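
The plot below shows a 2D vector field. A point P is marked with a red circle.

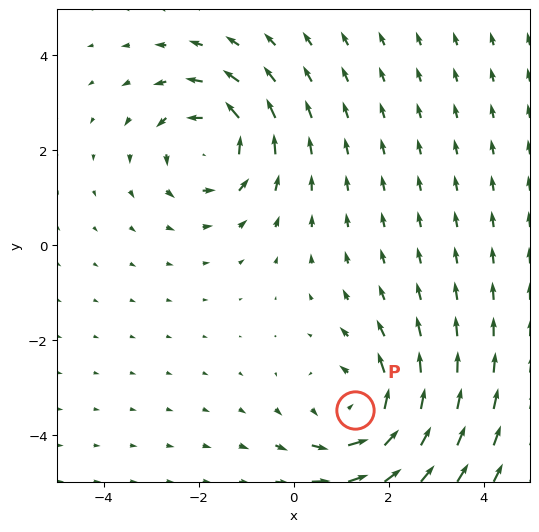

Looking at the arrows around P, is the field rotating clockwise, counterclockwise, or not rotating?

counterclockwise

Near P at (1.3, -3.5) the arrows circulate counterclockwise. The curl (z-component) there is about +3; positive curl means counterclockwise rotation.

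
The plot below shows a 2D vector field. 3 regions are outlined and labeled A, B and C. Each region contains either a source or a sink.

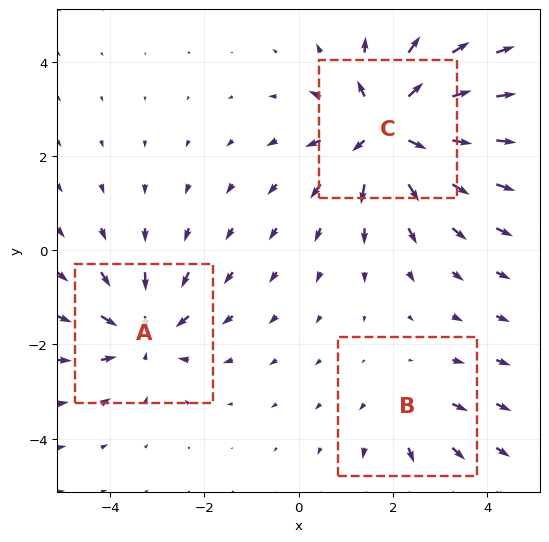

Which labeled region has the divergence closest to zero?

B

Divergence at each region's feature centre — A: about -4, B: about +2, C: about +5. Region B is closest to zero.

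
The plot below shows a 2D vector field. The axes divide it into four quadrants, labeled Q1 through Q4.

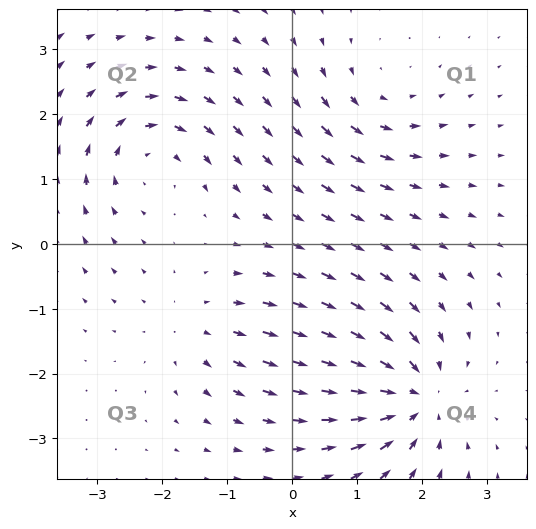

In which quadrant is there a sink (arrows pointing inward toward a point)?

The sink sits at approximately (1.9, -2.4), which lies in quadrant Q4. The divergence there is about -6, negative as expected for a sink.

Q4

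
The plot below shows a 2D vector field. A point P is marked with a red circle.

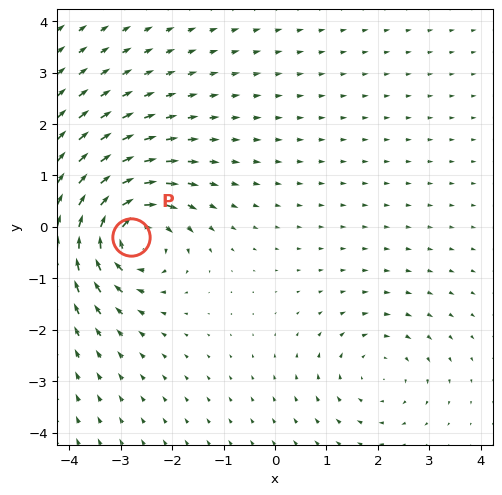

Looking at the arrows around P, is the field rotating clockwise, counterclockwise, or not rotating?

Near P at (-2.8, -0.2) the arrows circulate clockwise. The curl (z-component) there is about -7; negative curl means clockwise rotation.

clockwise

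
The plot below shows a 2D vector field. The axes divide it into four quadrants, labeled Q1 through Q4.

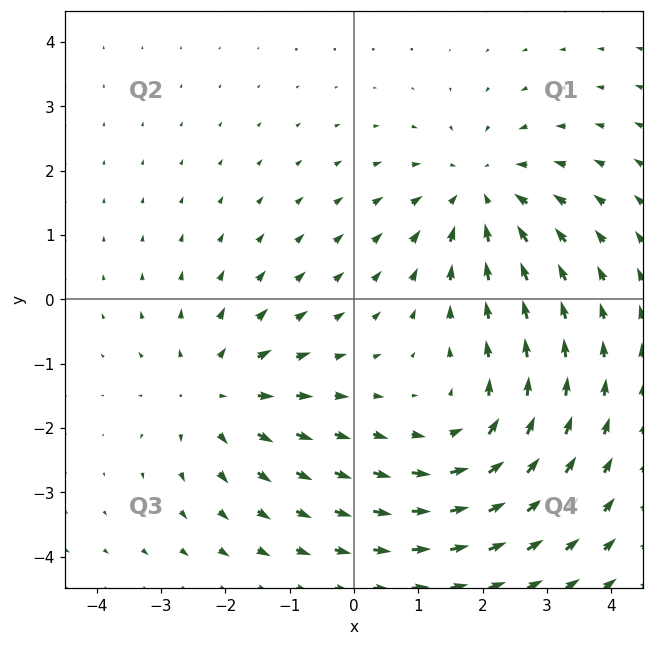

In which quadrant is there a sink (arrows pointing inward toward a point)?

The sink sits at approximately (2.0, 1.6), which lies in quadrant Q1. The divergence there is about -3, negative as expected for a sink.

Q1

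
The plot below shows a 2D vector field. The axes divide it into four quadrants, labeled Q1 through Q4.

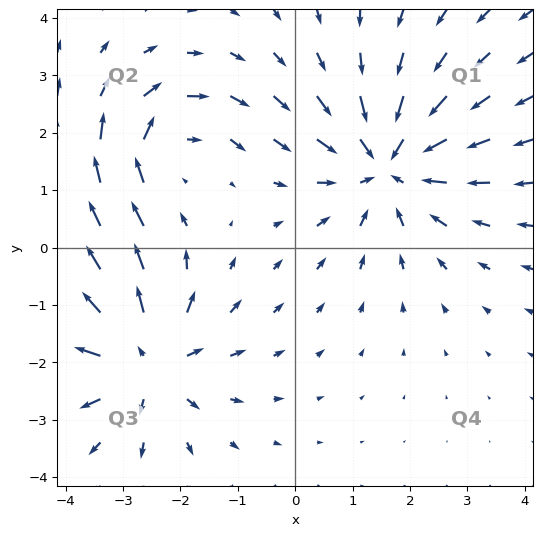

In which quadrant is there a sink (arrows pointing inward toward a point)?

Q1

The sink sits at approximately (1.6, 1.4), which lies in quadrant Q1. The divergence there is about -4, negative as expected for a sink.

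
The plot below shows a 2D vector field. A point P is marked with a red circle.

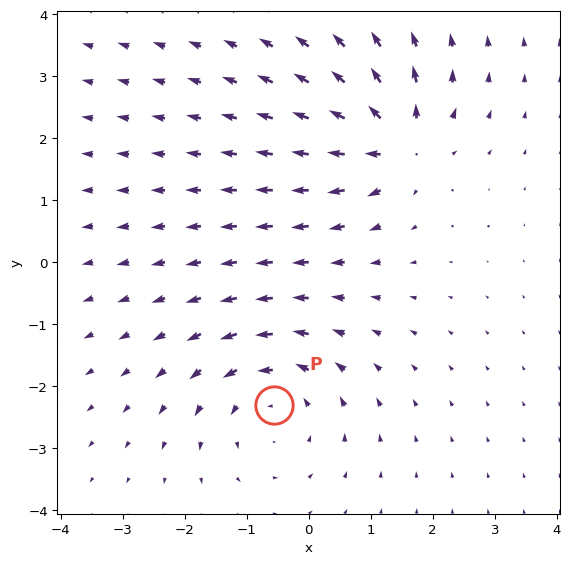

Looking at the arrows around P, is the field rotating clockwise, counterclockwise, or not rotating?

counterclockwise

Near P at (-0.6, -2.3) the arrows circulate counterclockwise. The curl (z-component) there is about +3; positive curl means counterclockwise rotation.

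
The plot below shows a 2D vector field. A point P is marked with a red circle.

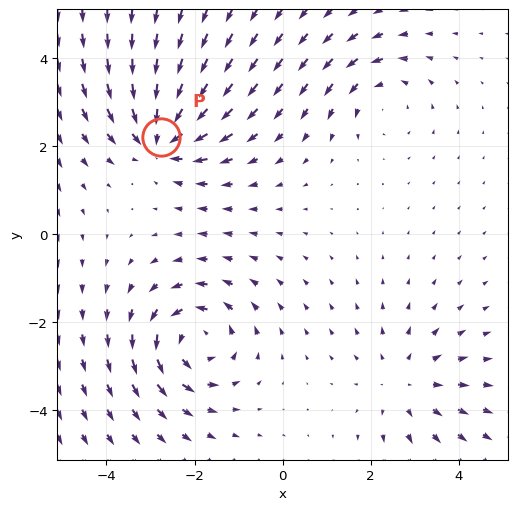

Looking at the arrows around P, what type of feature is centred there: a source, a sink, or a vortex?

At P (-2.8, 2.2) the arrows converge inward. Divergence about -5, curl ≈0 — negative divergence with near-zero curl is a sink.

sink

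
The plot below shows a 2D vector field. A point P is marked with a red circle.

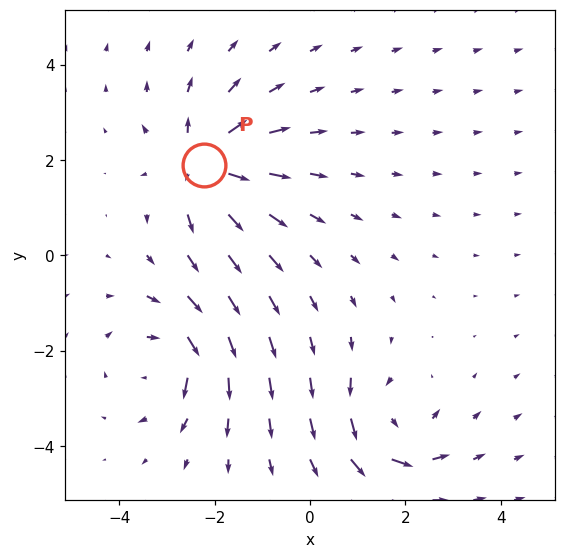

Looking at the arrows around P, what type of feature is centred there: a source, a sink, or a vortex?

source

At P (-2.2, 1.9) the arrows spread outward. Divergence about +5, curl ≈0 — positive divergence with near-zero curl is a source.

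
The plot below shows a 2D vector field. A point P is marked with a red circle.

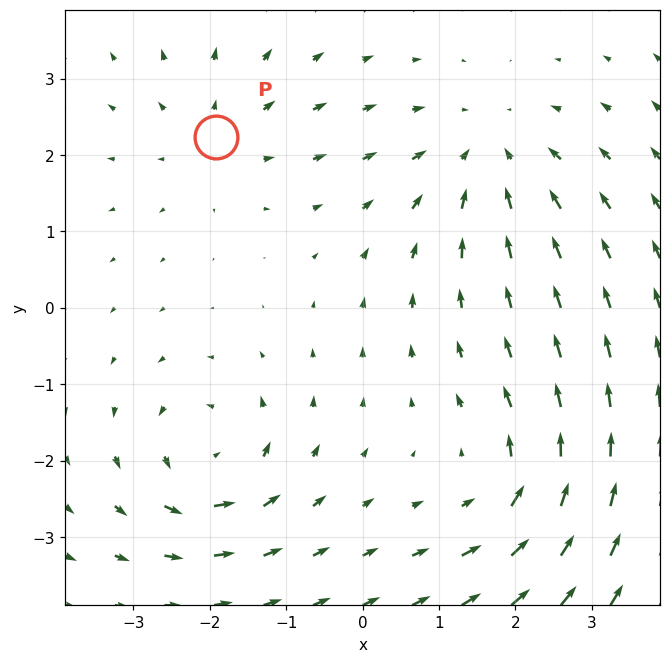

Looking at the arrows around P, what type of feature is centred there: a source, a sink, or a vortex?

source

At P (-1.9, 2.2) the arrows spread outward. Divergence about +3, curl ≈0 — positive divergence with near-zero curl is a source.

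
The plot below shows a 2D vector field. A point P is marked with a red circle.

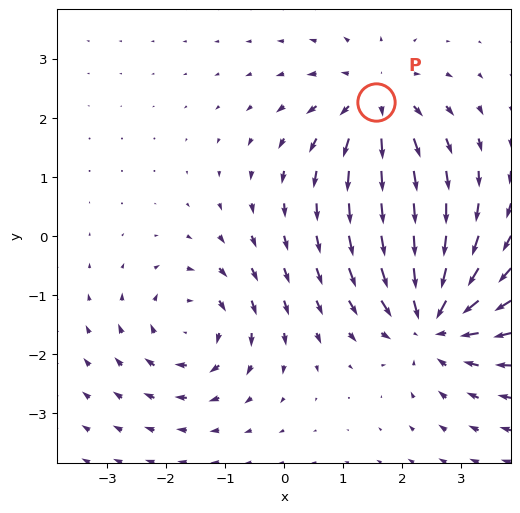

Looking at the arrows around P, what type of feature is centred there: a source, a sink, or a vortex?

source

At P (1.6, 2.3) the arrows spread outward. Divergence about +4, curl ≈0 — positive divergence with near-zero curl is a source.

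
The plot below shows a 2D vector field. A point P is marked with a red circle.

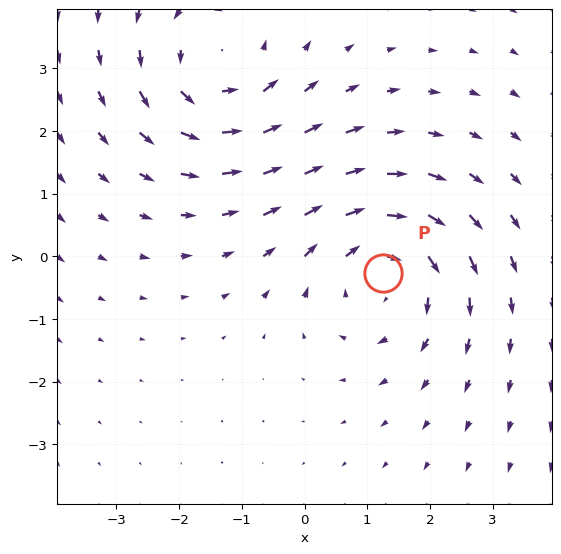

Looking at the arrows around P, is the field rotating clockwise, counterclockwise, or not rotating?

clockwise

Near P at (1.3, -0.3) the arrows circulate clockwise. The curl (z-component) there is about -3; negative curl means clockwise rotation.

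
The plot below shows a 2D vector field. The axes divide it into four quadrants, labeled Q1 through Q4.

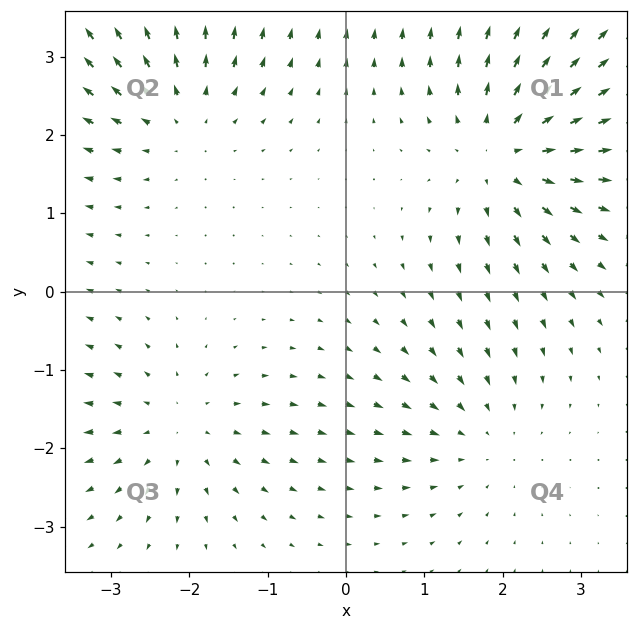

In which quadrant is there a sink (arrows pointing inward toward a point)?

The sink sits at approximately (1.7, -1.9), which lies in quadrant Q4. The divergence there is about -3, negative as expected for a sink.

Q4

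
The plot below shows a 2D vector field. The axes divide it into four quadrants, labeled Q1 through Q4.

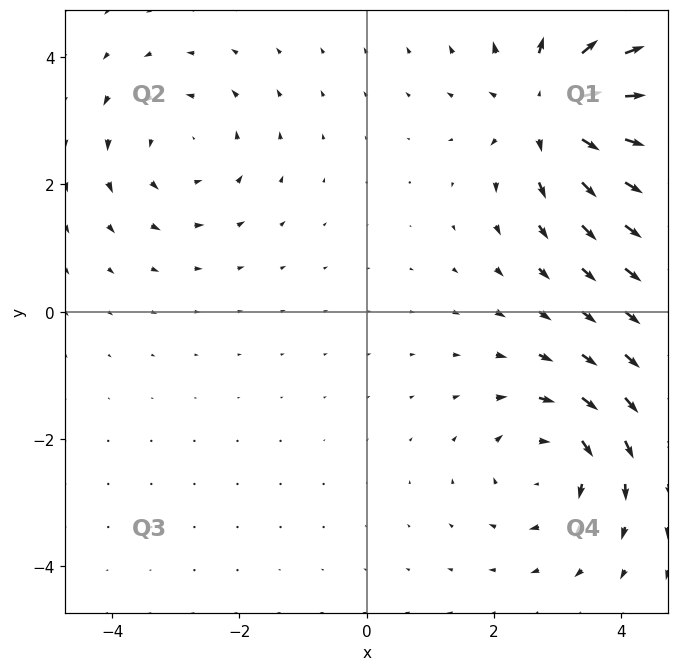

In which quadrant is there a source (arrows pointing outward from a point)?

The source sits at approximately (3.0, 3.2), which lies in quadrant Q1. The divergence there is about +5, positive as expected for a source.

Q1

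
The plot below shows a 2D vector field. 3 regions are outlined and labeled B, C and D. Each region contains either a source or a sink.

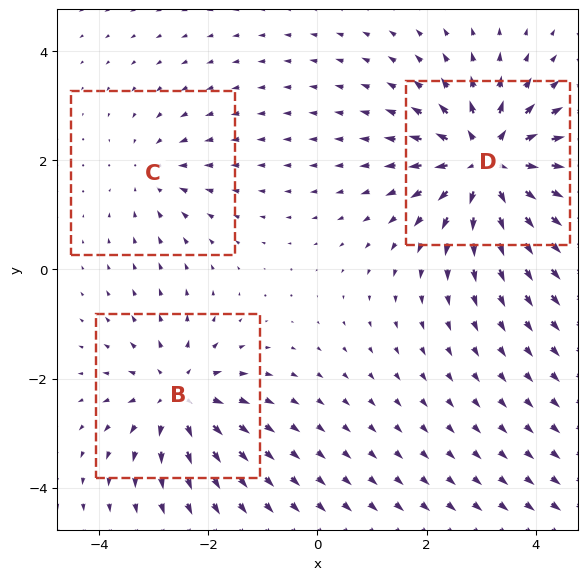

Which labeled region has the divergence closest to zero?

Divergence at each region's feature centre — B: about +4, C: about -2, D: about +6. Region C is closest to zero.

C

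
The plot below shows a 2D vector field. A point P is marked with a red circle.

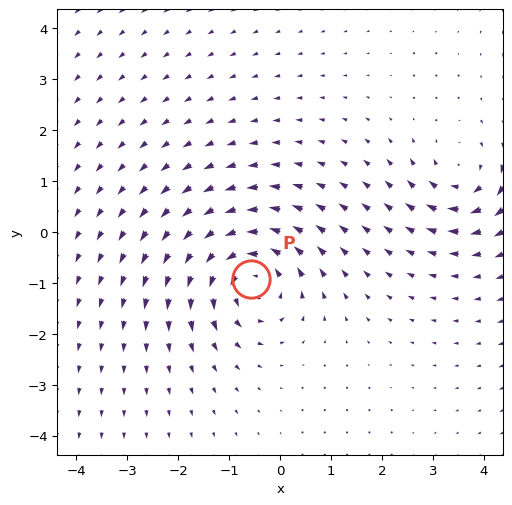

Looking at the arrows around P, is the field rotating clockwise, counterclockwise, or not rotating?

counterclockwise

Near P at (-0.6, -0.9) the arrows circulate counterclockwise. The curl (z-component) there is about +6; positive curl means counterclockwise rotation.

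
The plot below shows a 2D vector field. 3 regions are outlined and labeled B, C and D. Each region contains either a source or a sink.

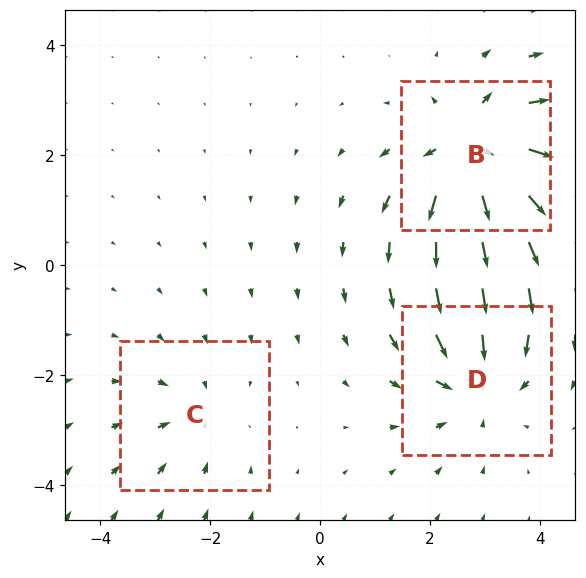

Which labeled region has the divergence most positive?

Divergence at each region's feature centre — B: about +5, C: about -2, D: about -4. Region B is most positive.

B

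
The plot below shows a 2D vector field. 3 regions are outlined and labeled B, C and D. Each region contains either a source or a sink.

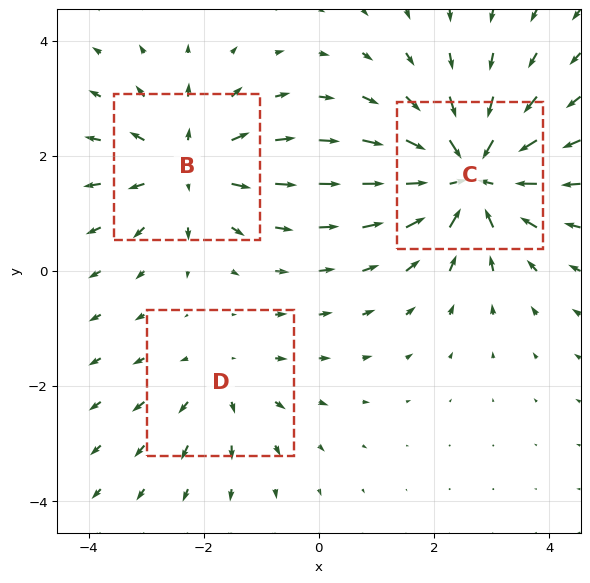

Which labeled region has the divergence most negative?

Divergence at each region's feature centre — B: about +4, C: about -5, D: about +2. Region C is most negative.

C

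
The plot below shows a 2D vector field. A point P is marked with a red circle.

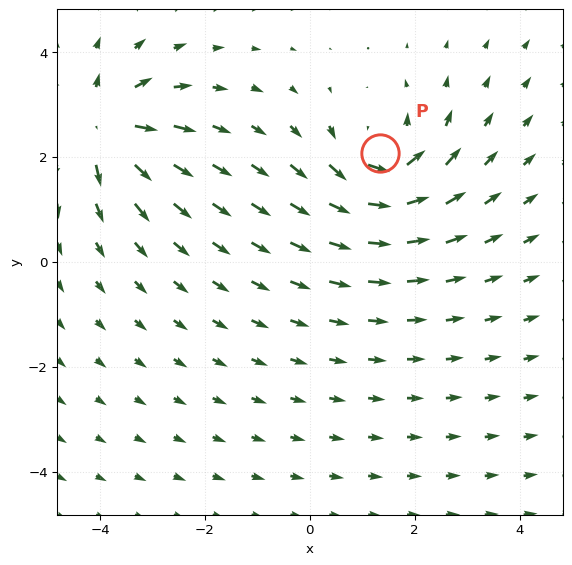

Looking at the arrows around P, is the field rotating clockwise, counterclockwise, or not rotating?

Near P at (1.3, 2.1) the arrows circulate counterclockwise. The curl (z-component) there is about +6; positive curl means counterclockwise rotation.

counterclockwise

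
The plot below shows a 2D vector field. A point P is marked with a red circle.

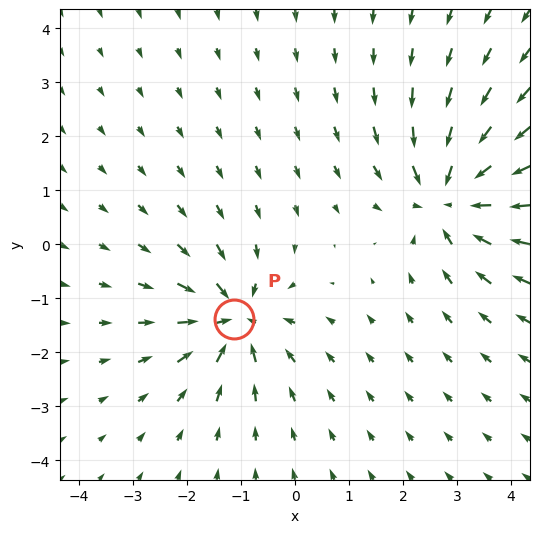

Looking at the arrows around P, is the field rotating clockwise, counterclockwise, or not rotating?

not rotating

Near P at (-1.1, -1.4) the arrows show no circulation. The curl there is ≈0.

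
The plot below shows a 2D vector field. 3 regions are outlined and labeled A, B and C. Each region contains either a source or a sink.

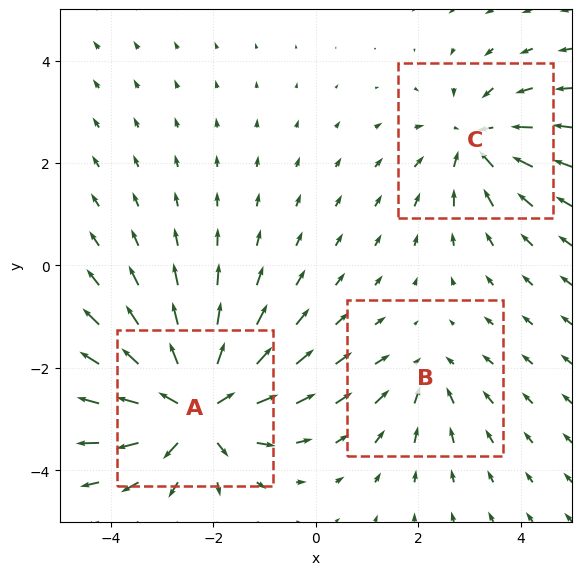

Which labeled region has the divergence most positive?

Divergence at each region's feature centre — A: about +6, B: about -2, C: about -3. Region A is most positive.

A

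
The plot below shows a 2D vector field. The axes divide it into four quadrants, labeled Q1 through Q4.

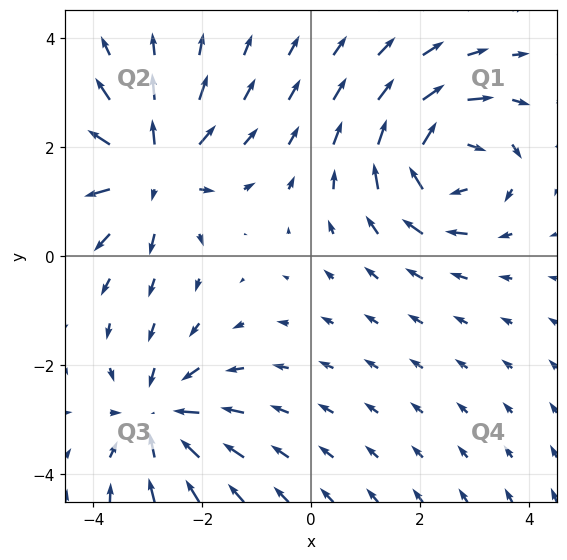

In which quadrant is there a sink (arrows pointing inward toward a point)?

The sink sits at approximately (-2.8, -3.0), which lies in quadrant Q3. The divergence there is about -3, negative as expected for a sink.

Q3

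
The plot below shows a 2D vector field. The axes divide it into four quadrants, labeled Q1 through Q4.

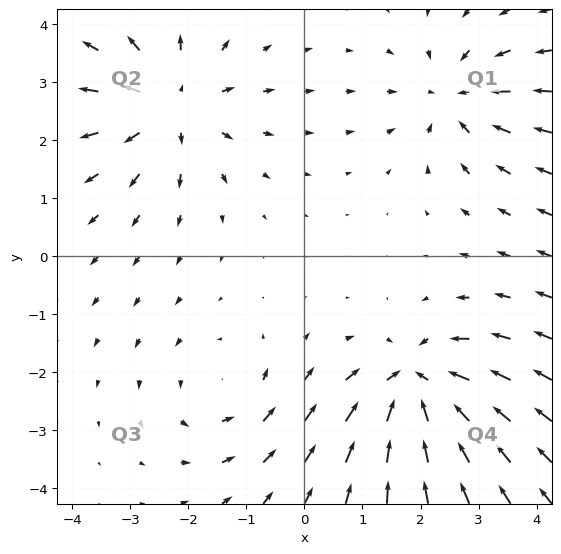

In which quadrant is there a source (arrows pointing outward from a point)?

Q2

The source sits at approximately (-2.3, 2.6), which lies in quadrant Q2. The divergence there is about +5, positive as expected for a source.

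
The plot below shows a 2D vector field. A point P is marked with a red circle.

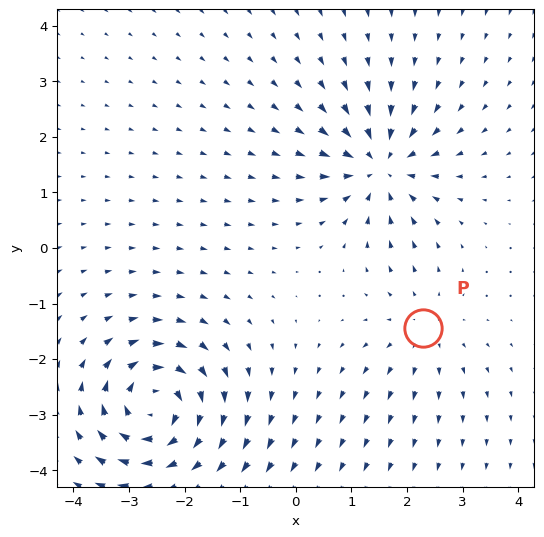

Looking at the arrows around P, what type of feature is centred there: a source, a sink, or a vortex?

source

At P (2.3, -1.4) the arrows spread outward. Divergence about +2, curl ≈0 — positive divergence with near-zero curl is a source.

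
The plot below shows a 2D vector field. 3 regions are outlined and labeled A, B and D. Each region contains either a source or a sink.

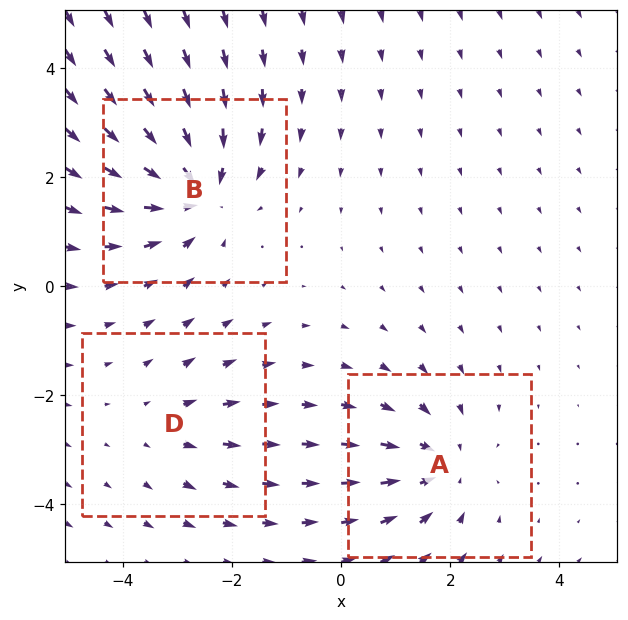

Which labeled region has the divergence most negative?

Divergence at each region's feature centre — A: about -3, B: about -5, D: about +2. Region B is most negative.

B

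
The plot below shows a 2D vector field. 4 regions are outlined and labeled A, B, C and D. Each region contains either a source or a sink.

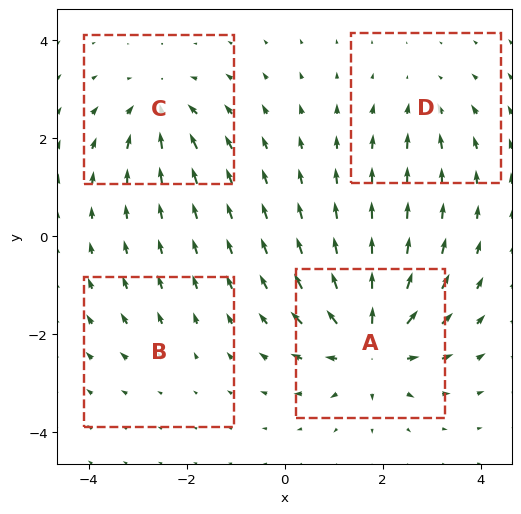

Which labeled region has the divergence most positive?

A

Divergence at each region's feature centre — A: about +8, B: about +2, C: about -5, D: about -3. Region A is most positive.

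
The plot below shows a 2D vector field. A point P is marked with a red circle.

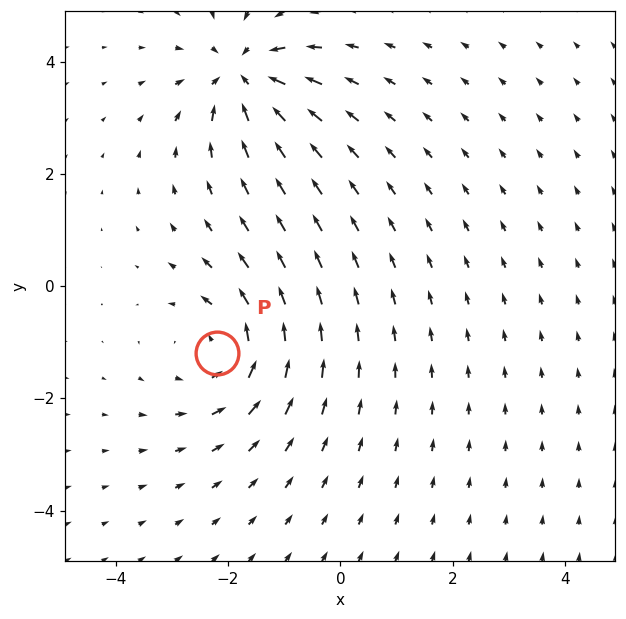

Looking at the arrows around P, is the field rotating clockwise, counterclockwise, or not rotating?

counterclockwise

Near P at (-2.2, -1.2) the arrows circulate counterclockwise. The curl (z-component) there is about +4; positive curl means counterclockwise rotation.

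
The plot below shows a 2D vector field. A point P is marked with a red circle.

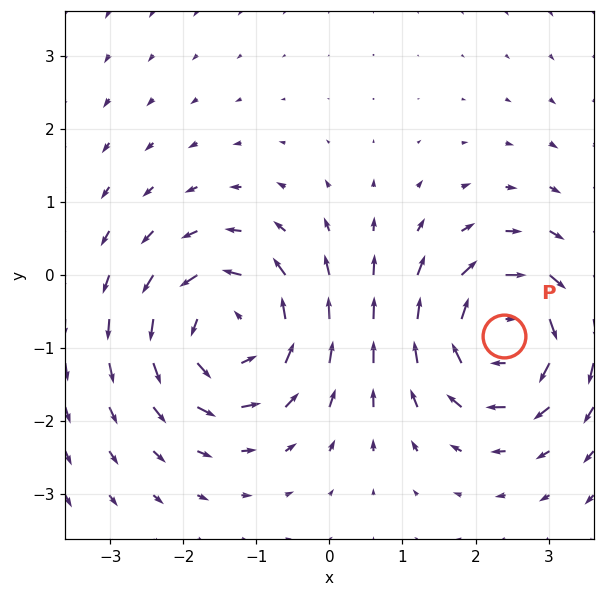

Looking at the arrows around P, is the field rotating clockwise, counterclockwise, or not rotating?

Near P at (2.4, -0.8) the arrows circulate clockwise. The curl (z-component) there is about -6; negative curl means clockwise rotation.

clockwise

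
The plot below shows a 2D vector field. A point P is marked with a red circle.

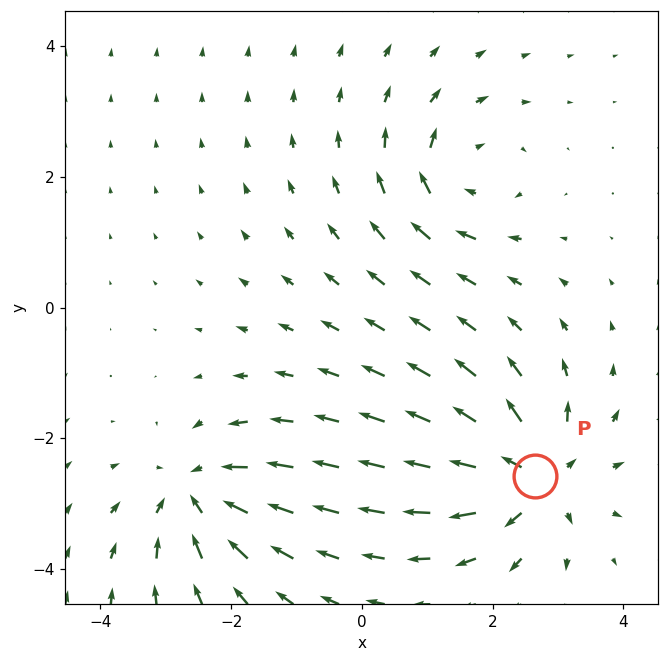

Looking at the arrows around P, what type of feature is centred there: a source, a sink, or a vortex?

source

At P (2.6, -2.6) the arrows spread outward. Divergence about +7, curl ≈0 — positive divergence with near-zero curl is a source.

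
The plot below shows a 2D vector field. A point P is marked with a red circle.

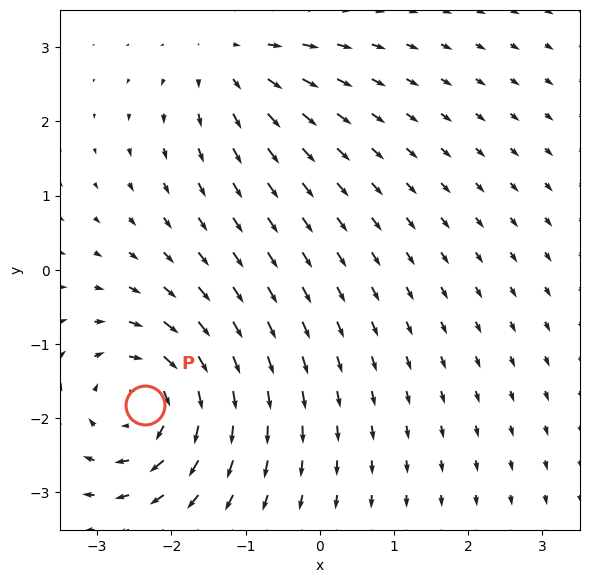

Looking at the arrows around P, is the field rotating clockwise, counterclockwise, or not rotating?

clockwise

Near P at (-2.4, -1.8) the arrows circulate clockwise. The curl (z-component) there is about -6; negative curl means clockwise rotation.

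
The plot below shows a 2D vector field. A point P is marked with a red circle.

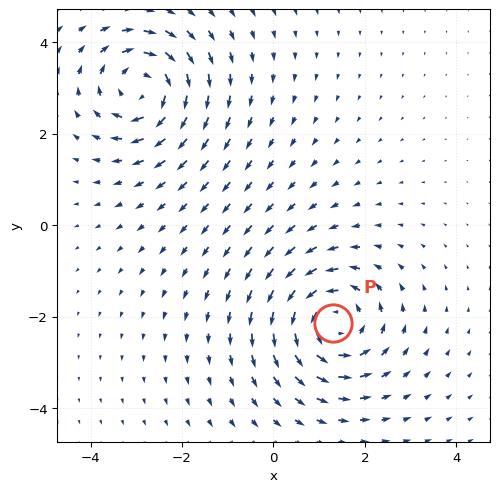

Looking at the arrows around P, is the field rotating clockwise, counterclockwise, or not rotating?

Near P at (1.3, -2.1) the arrows circulate counterclockwise. The curl (z-component) there is about +4; positive curl means counterclockwise rotation.

counterclockwise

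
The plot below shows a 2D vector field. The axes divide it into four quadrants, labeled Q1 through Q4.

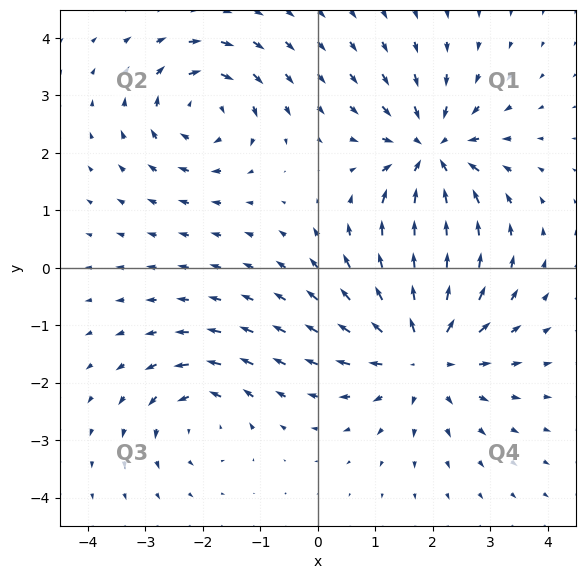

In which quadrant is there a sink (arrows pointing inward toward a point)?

The sink sits at approximately (2.0, 2.0), which lies in quadrant Q1. The divergence there is about -5, negative as expected for a sink.

Q1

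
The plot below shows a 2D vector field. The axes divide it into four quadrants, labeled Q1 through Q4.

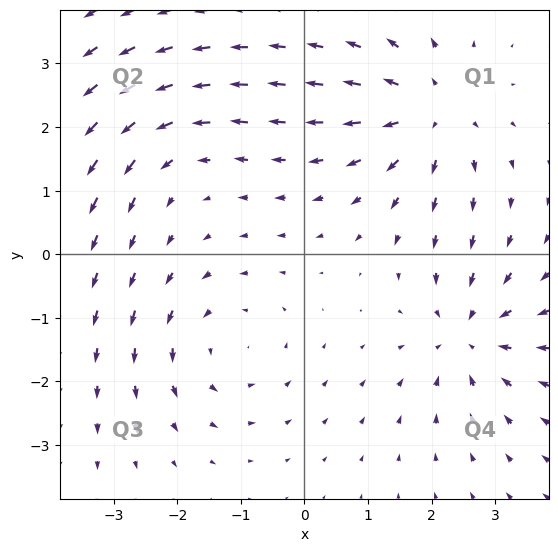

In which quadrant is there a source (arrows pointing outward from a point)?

The source sits at approximately (2.0, 2.2), which lies in quadrant Q1. The divergence there is about +4, positive as expected for a source.

Q1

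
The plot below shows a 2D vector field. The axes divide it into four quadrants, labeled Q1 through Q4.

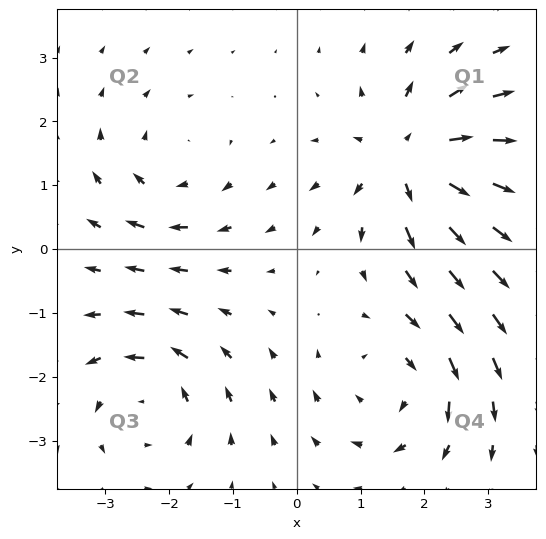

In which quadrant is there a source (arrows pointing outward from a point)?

The source sits at approximately (1.8, 1.4), which lies in quadrant Q1. The divergence there is about +6, positive as expected for a source.

Q1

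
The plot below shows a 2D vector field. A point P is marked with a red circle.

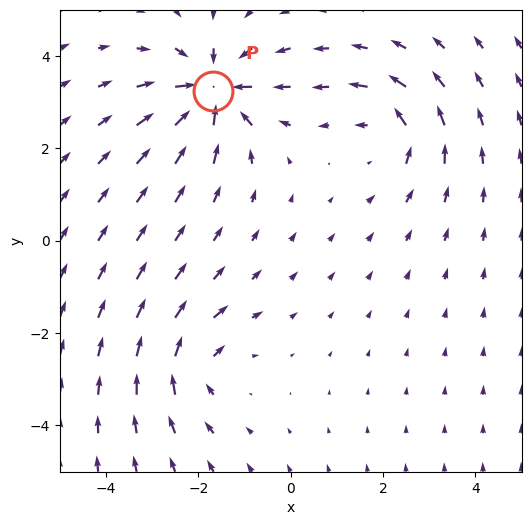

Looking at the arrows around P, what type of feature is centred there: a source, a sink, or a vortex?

At P (-1.7, 3.2) the arrows converge inward. Divergence about -7, curl ≈0 — negative divergence with near-zero curl is a sink.

sink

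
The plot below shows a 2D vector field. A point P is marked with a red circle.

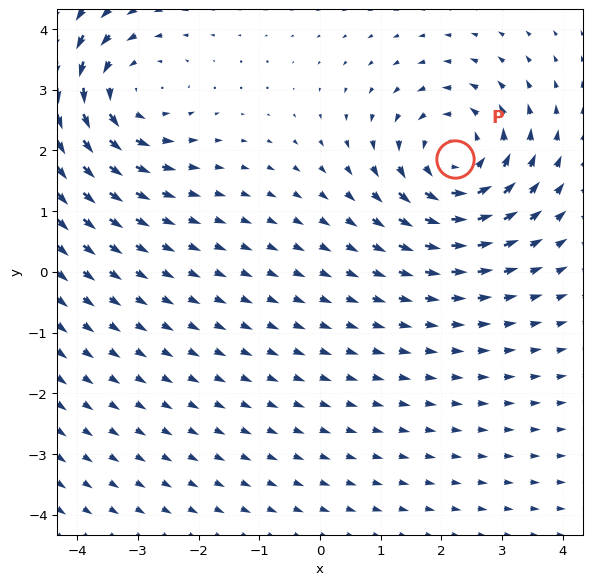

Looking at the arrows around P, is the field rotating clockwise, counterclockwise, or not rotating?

Near P at (2.2, 1.9) the arrows circulate counterclockwise. The curl (z-component) there is about +5; positive curl means counterclockwise rotation.

counterclockwise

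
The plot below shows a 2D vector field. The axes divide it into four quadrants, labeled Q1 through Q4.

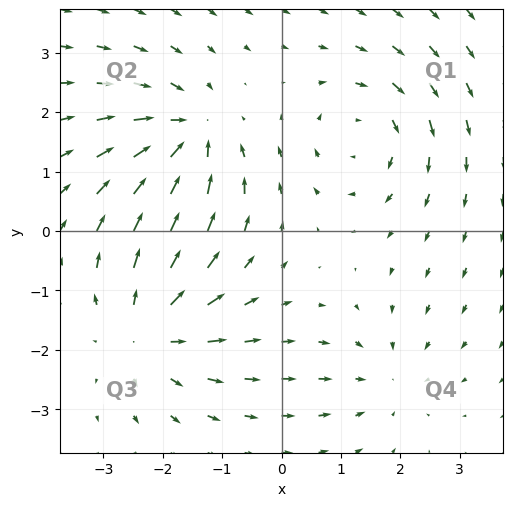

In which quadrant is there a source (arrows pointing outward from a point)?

Q3

The source sits at approximately (-2.2, -1.6), which lies in quadrant Q3. The divergence there is about +4, positive as expected for a source.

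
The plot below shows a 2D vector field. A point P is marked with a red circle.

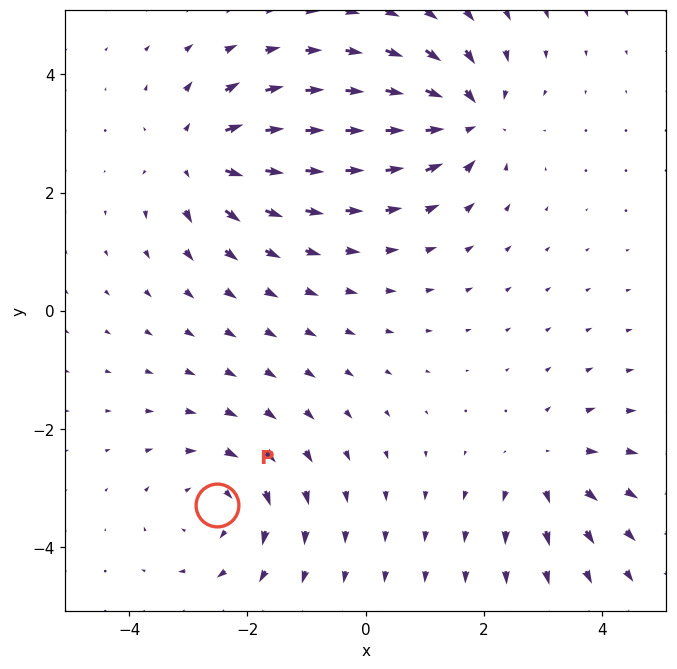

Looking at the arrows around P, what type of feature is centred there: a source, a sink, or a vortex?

At P (-2.5, -3.3) the arrows circulate clockwise. Divergence ≈0, curl about -4 — near-zero divergence with nonzero curl is a vortex.

vortex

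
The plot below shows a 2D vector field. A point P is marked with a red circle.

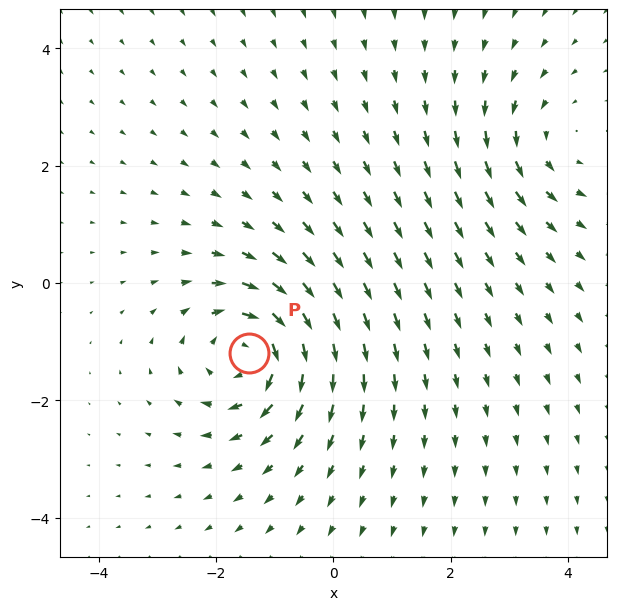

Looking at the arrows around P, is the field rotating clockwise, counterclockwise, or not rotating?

clockwise

Near P at (-1.4, -1.2) the arrows circulate clockwise. The curl (z-component) there is about -5; negative curl means clockwise rotation.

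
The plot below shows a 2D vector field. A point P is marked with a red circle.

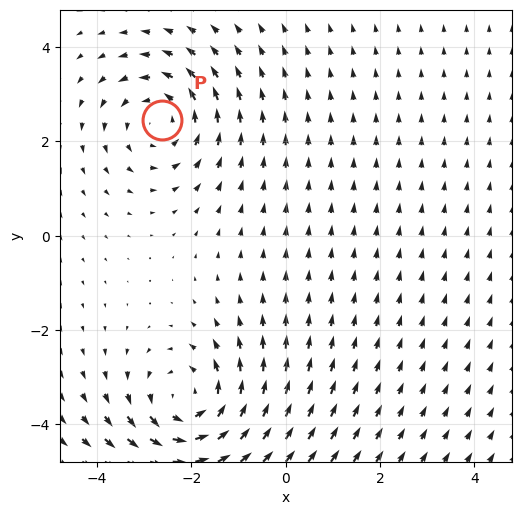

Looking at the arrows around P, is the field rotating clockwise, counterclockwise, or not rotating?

Near P at (-2.6, 2.4) the arrows circulate counterclockwise. The curl (z-component) there is about +2; positive curl means counterclockwise rotation.

counterclockwise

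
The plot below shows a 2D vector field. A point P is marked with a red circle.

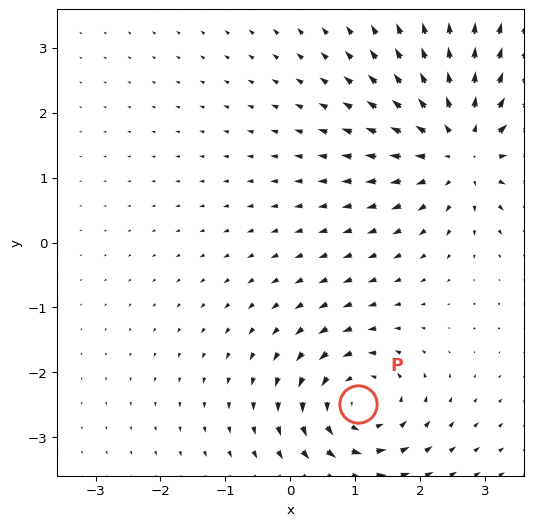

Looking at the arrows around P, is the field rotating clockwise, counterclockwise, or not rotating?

Near P at (1.0, -2.5) the arrows circulate counterclockwise. The curl (z-component) there is about +4; positive curl means counterclockwise rotation.

counterclockwise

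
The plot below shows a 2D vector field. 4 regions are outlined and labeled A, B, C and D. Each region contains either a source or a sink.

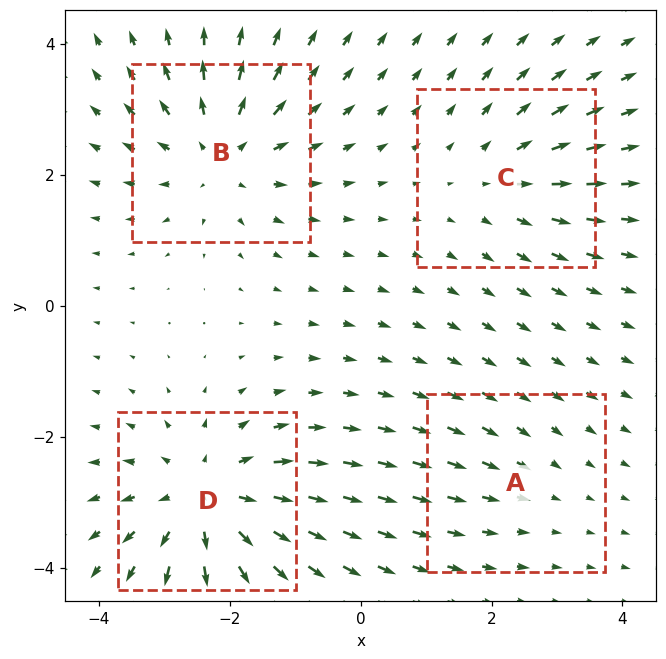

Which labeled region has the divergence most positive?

D

Divergence at each region's feature centre — A: about -2, B: about +5, C: about +3, D: about +6. Region D is most positive.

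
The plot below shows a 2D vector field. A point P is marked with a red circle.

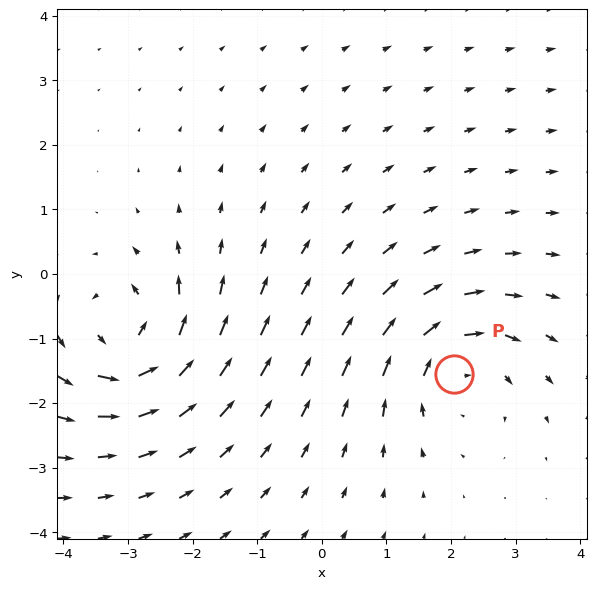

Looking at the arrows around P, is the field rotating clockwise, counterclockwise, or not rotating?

Near P at (2.1, -1.5) the arrows circulate clockwise. The curl (z-component) there is about -3; negative curl means clockwise rotation.

clockwise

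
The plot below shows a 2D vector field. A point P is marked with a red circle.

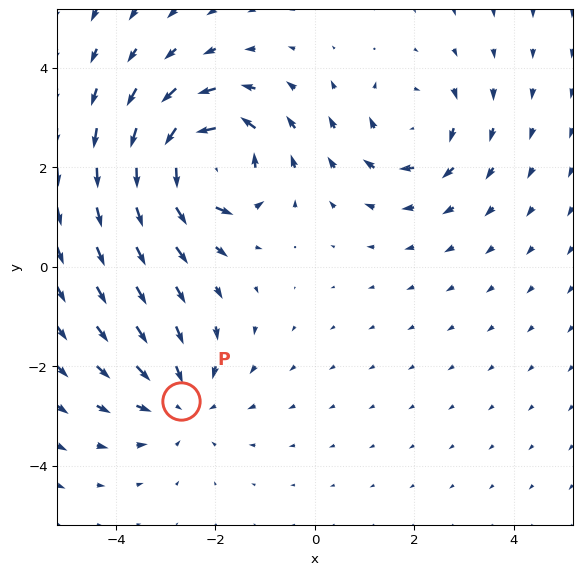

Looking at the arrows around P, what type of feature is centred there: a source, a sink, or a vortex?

sink

At P (-2.7, -2.7) the arrows converge inward. Divergence about -3, curl ≈0 — negative divergence with near-zero curl is a sink.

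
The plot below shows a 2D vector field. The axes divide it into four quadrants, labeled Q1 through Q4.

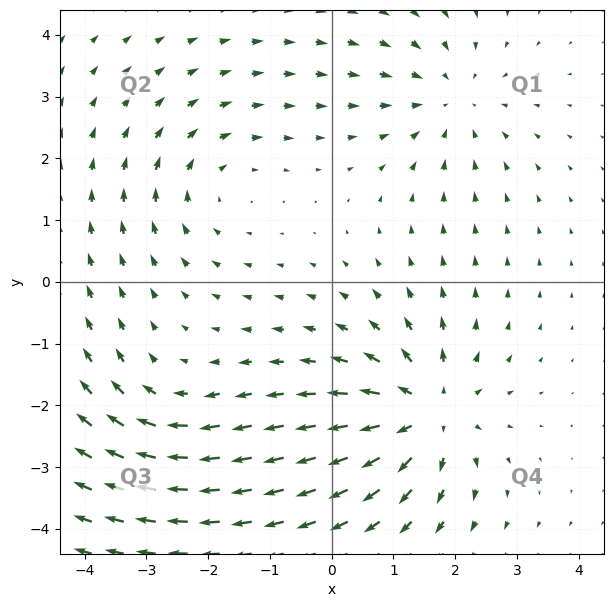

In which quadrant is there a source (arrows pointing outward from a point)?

Q4

The source sits at approximately (1.6, -2.1), which lies in quadrant Q4. The divergence there is about +6, positive as expected for a source.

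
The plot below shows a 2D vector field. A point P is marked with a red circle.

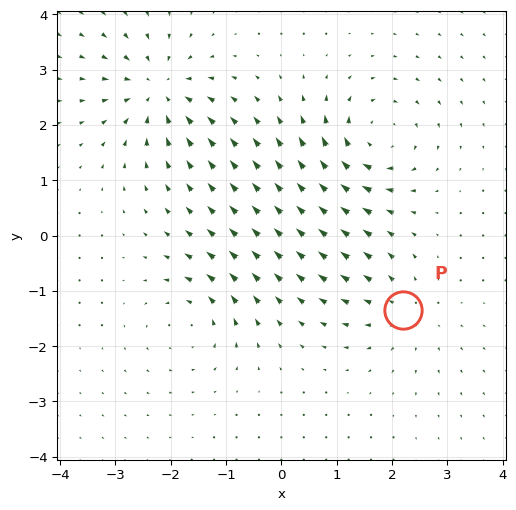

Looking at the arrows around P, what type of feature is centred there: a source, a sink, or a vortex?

At P (2.2, -1.3) the arrows spread outward. Divergence about +4, curl ≈0 — positive divergence with near-zero curl is a source.

source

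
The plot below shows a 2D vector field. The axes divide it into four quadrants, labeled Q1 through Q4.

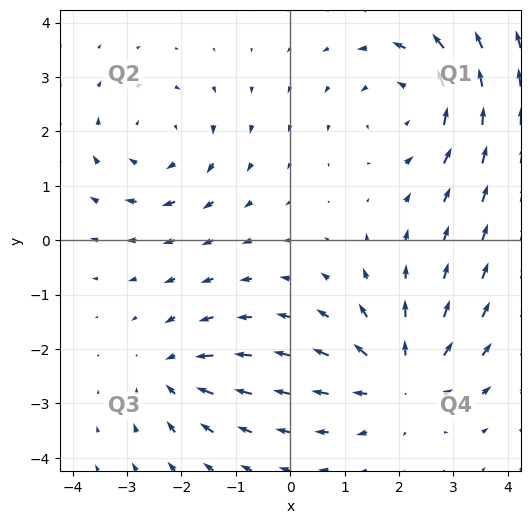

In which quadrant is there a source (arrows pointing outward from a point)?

Q4

The source sits at approximately (2.0, -2.5), which lies in quadrant Q4. The divergence there is about +4, positive as expected for a source.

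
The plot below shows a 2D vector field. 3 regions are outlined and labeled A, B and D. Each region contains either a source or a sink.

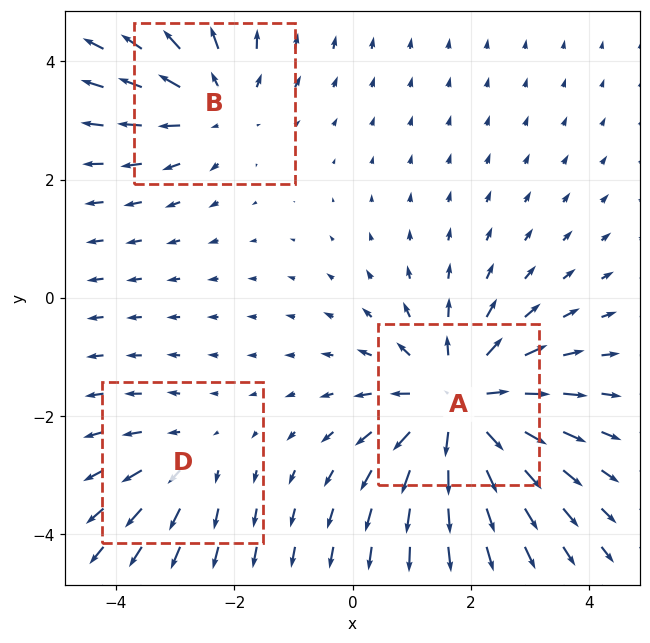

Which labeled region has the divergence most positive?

Divergence at each region's feature centre — A: about +5, B: about +3, D: about +2. Region A is most positive.

A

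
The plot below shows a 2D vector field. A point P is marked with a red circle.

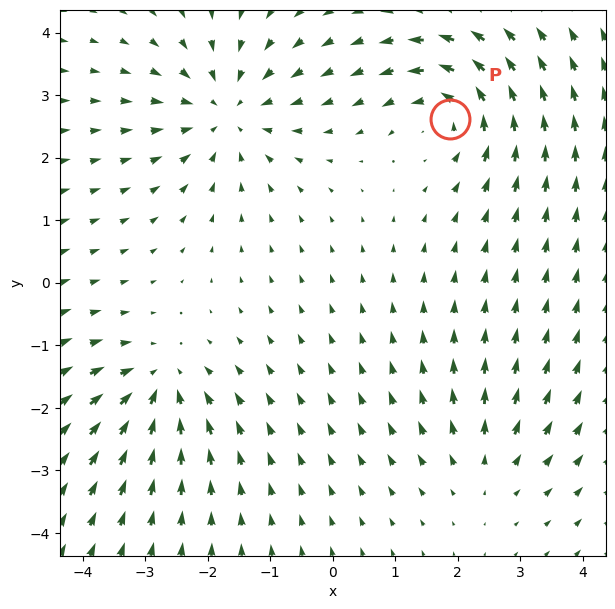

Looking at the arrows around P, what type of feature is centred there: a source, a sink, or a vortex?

vortex

At P (1.9, 2.6) the arrows circulate counterclockwise. Divergence ≈0, curl about +5 — near-zero divergence with nonzero curl is a vortex.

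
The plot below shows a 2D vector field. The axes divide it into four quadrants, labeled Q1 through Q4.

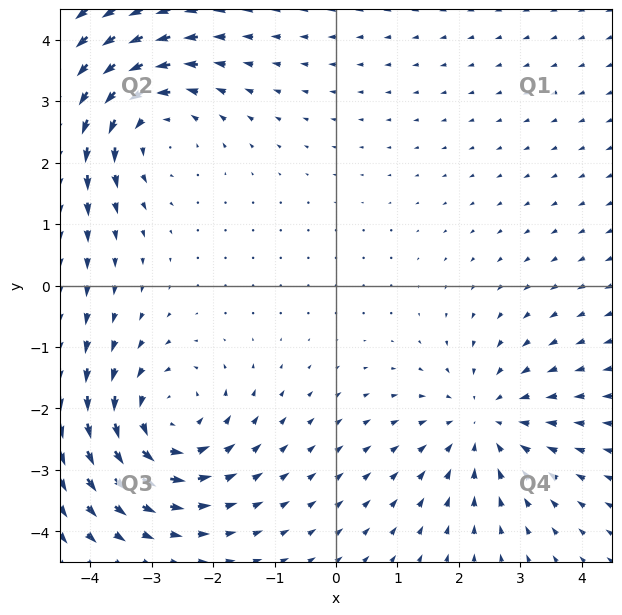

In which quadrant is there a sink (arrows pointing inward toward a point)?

Q4

The sink sits at approximately (2.4, -2.2), which lies in quadrant Q4. The divergence there is about -2, negative as expected for a sink.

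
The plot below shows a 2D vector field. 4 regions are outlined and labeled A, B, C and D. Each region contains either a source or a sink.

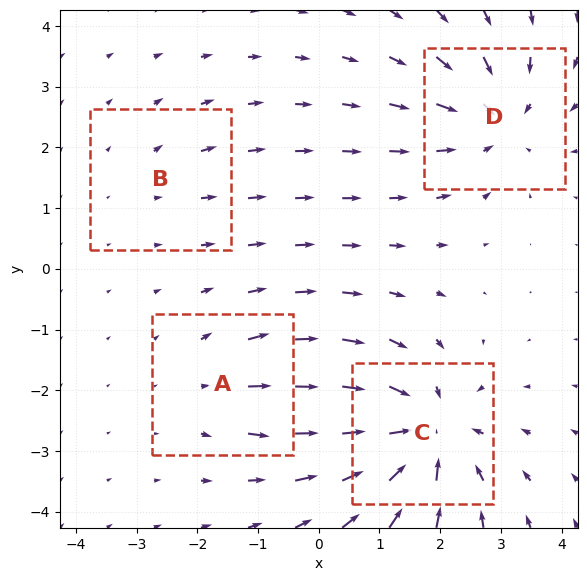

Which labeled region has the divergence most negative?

Divergence at each region's feature centre — A: about +3, B: about +2, C: about -7, D: about -5. Region C is most negative.

C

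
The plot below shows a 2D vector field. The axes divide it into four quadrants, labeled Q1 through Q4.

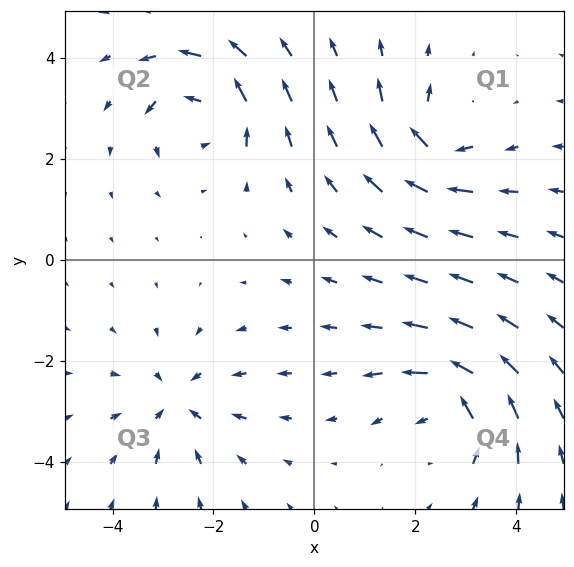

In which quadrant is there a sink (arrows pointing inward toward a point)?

The sink sits at approximately (-2.7, -2.8), which lies in quadrant Q3. The divergence there is about -3, negative as expected for a sink.

Q3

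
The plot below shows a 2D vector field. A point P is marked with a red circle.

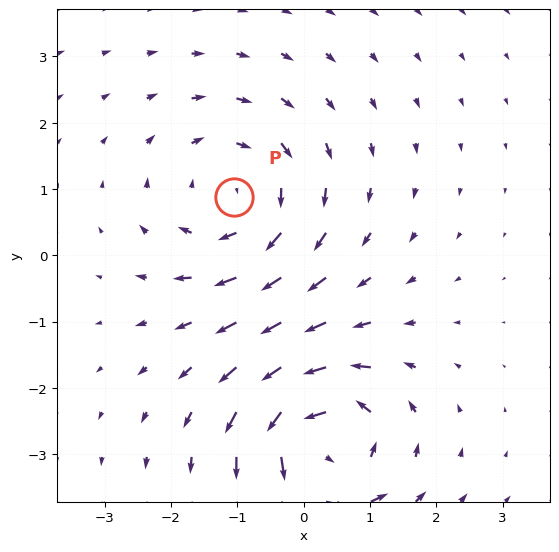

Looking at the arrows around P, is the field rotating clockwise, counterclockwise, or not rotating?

clockwise

Near P at (-1.0, 0.9) the arrows circulate clockwise. The curl (z-component) there is about -2; negative curl means clockwise rotation.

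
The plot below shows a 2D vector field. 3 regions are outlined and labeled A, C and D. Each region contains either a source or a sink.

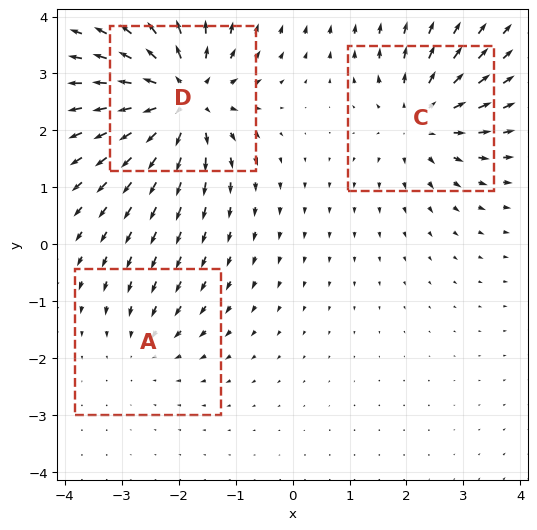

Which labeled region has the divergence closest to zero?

A

Divergence at each region's feature centre — A: about -2, C: about +4, D: about +6. Region A is closest to zero.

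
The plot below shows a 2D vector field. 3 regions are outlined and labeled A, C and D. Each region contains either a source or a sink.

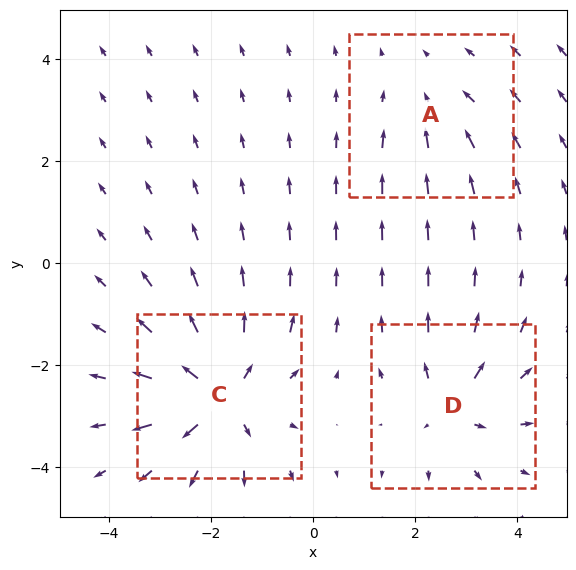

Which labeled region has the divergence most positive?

Divergence at each region's feature centre — A: about -2, C: about +5, D: about +4. Region C is most positive.

C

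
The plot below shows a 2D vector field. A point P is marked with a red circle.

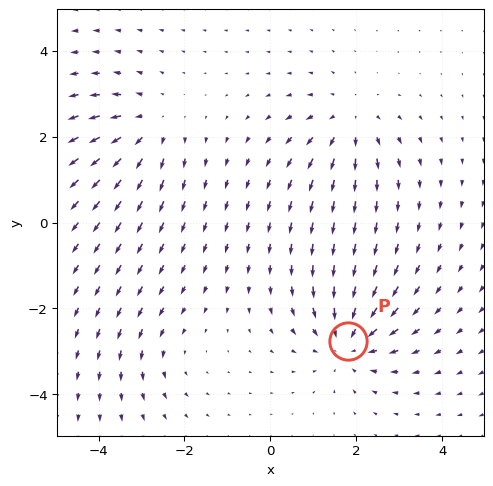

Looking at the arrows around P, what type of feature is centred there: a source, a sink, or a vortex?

At P (1.8, -2.8) the arrows converge inward. Divergence about -5, curl ≈0 — negative divergence with near-zero curl is a sink.

sink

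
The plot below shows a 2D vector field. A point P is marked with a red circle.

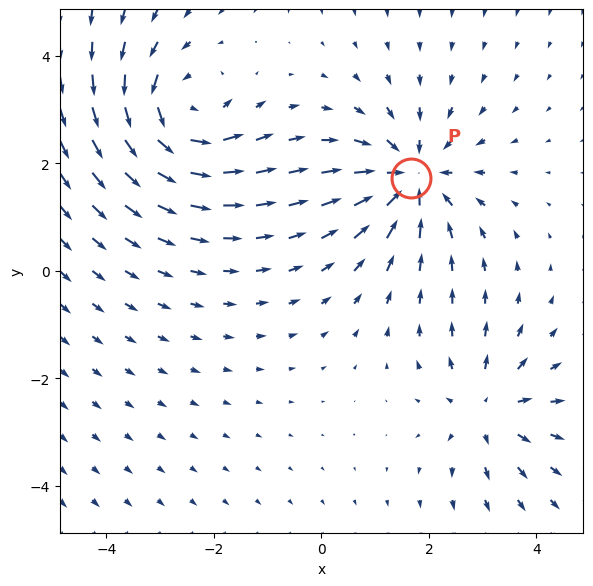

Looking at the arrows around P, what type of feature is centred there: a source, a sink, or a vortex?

At P (1.7, 1.7) the arrows converge inward. Divergence about -5, curl ≈0 — negative divergence with near-zero curl is a sink.

sink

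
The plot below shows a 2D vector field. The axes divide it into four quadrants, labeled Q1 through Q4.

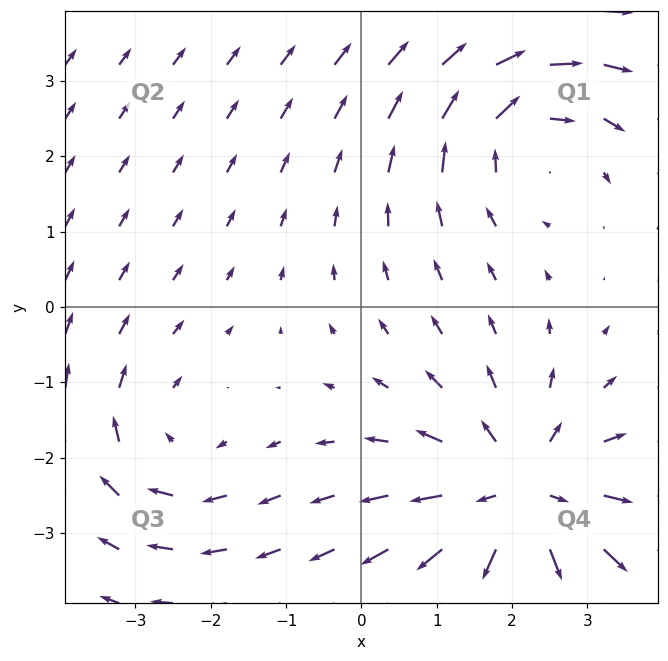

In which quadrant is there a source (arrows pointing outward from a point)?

Q4

The source sits at approximately (2.1, -2.5), which lies in quadrant Q4. The divergence there is about +5, positive as expected for a source.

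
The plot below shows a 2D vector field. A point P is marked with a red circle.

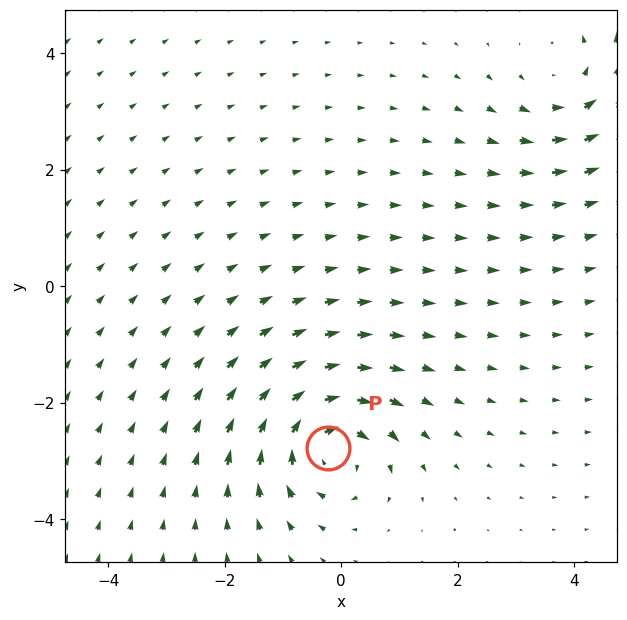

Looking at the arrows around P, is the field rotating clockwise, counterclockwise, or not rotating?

clockwise

Near P at (-0.2, -2.8) the arrows circulate clockwise. The curl (z-component) there is about -4; negative curl means clockwise rotation.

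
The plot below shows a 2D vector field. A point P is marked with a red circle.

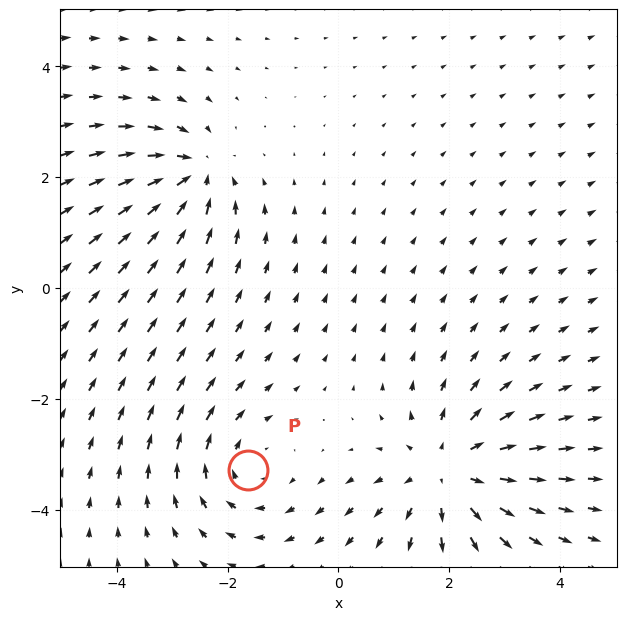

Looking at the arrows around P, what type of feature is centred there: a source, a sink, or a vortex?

vortex

At P (-1.6, -3.3) the arrows circulate clockwise. Divergence ≈0, curl about -3 — near-zero divergence with nonzero curl is a vortex.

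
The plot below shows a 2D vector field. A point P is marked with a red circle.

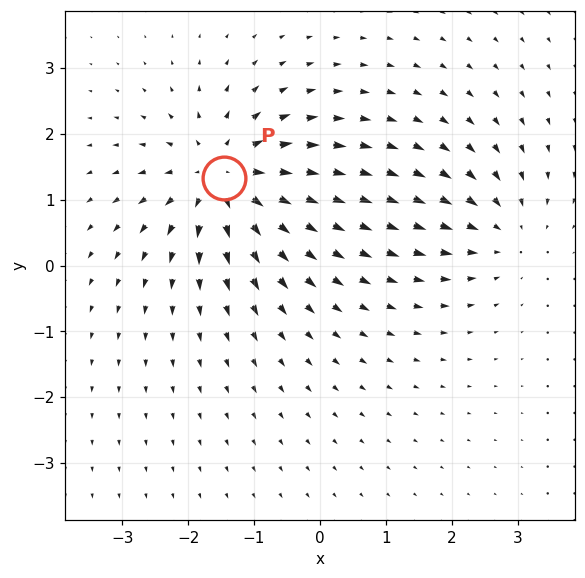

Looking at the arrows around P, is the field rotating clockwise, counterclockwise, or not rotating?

not rotating

Near P at (-1.4, 1.3) the arrows show no circulation. The curl there is ≈0.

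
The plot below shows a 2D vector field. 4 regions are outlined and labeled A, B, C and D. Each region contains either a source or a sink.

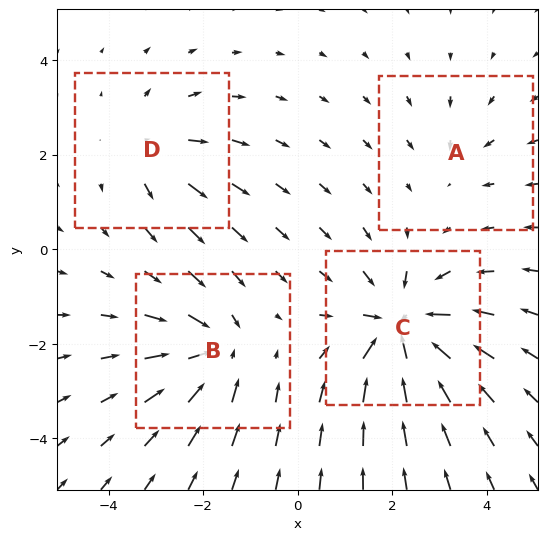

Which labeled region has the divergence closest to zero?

A

Divergence at each region's feature centre — A: about -2, B: about -5, C: about -7, D: about +3. Region A is closest to zero.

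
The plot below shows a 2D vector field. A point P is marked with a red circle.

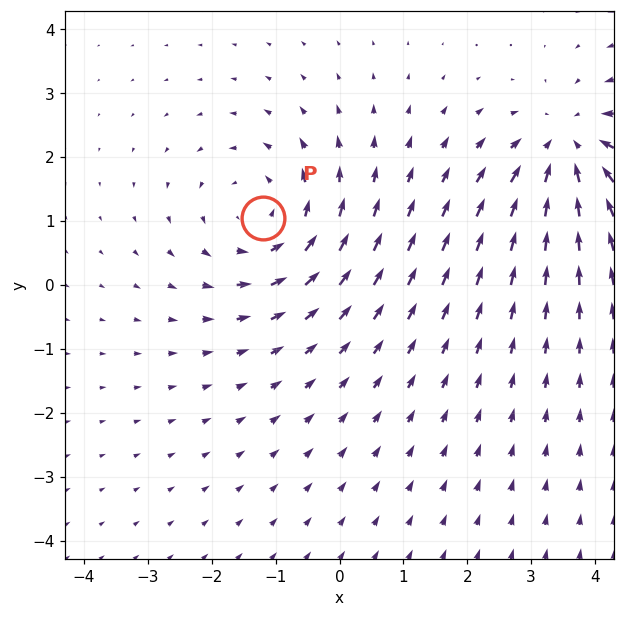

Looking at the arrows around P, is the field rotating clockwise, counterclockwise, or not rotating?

Near P at (-1.2, 1.0) the arrows circulate counterclockwise. The curl (z-component) there is about +3; positive curl means counterclockwise rotation.

counterclockwise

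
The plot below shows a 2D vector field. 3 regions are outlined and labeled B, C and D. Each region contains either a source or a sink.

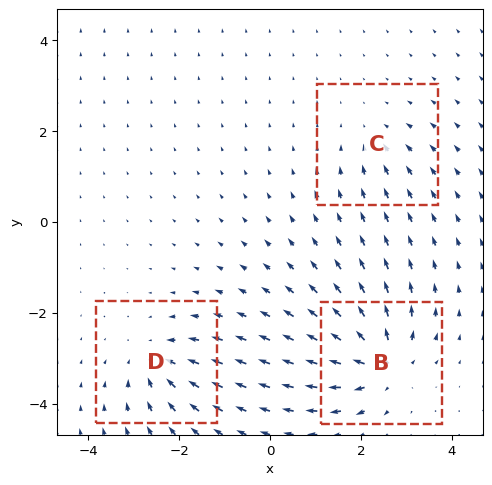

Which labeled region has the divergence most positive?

Divergence at each region's feature centre — B: about +6, C: about -3, D: about -4. Region B is most positive.

B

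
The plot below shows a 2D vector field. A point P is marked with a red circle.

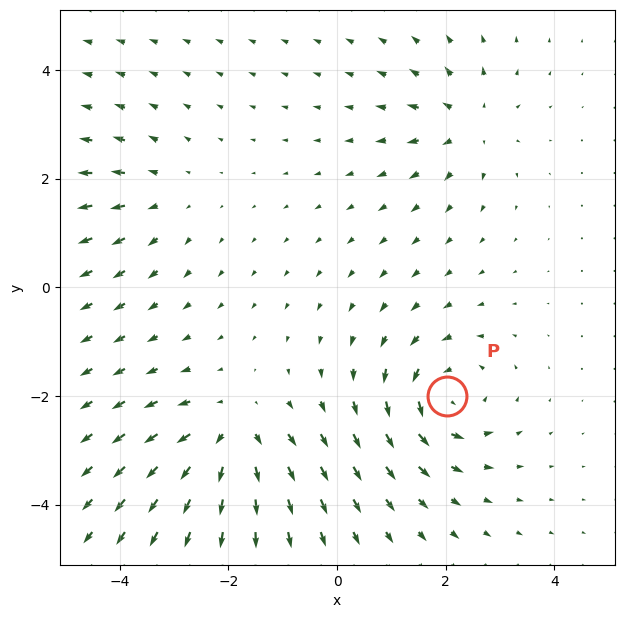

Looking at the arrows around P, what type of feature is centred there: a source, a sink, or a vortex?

At P (2.0, -2.0) the arrows circulate counterclockwise. Divergence ≈0, curl about +6 — near-zero divergence with nonzero curl is a vortex.

vortex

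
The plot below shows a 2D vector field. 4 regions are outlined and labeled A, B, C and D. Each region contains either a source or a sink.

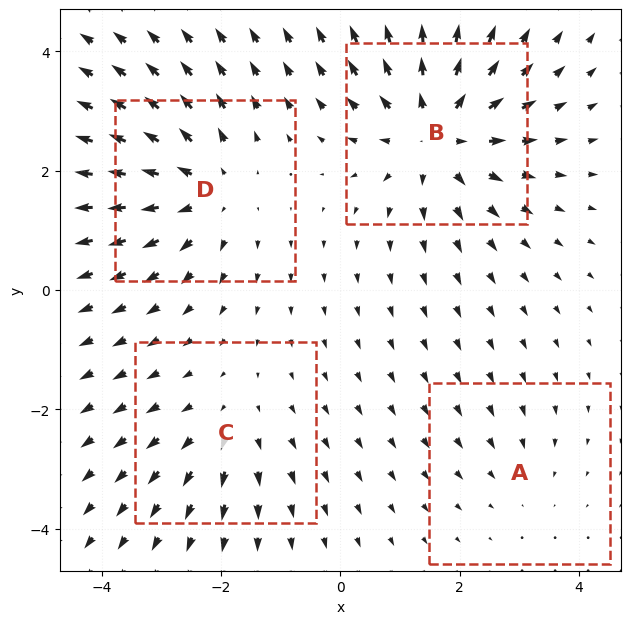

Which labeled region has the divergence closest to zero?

A

Divergence at each region's feature centre — A: about -2, B: about +6, C: about +3, D: about +5. Region A is closest to zero.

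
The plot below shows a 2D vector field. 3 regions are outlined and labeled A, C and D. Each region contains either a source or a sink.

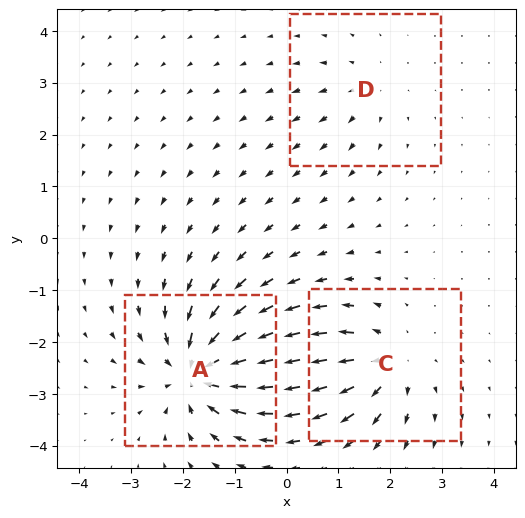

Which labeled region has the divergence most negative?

A

Divergence at each region's feature centre — A: about -6, C: about +4, D: about +2. Region A is most negative.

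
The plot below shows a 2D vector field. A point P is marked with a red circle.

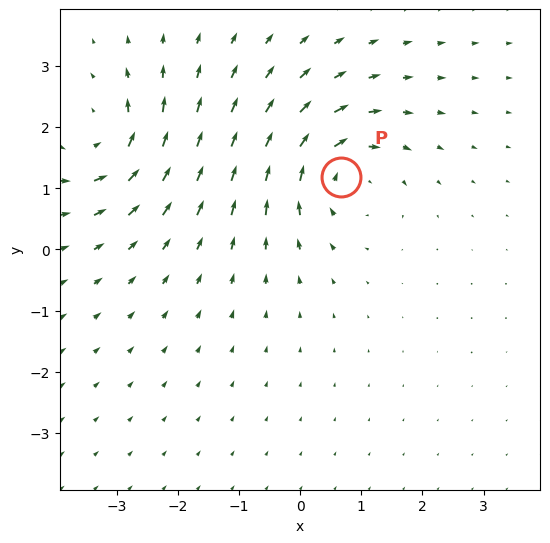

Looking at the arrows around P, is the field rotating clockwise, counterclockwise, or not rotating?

Near P at (0.7, 1.2) the arrows circulate clockwise. The curl (z-component) there is about -5; negative curl means clockwise rotation.

clockwise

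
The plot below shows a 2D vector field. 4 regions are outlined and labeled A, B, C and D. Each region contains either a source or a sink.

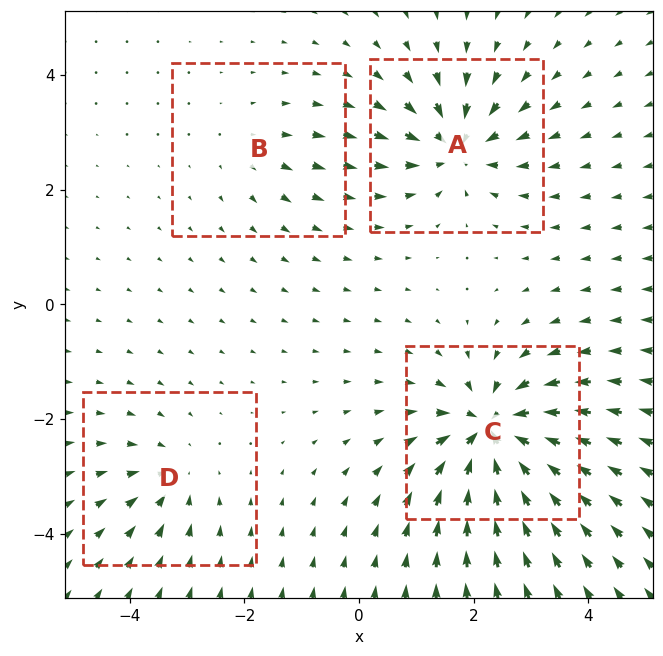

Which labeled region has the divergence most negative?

Divergence at each region's feature centre — A: about -6, B: about +2, C: about -9, D: about -4. Region C is most negative.

C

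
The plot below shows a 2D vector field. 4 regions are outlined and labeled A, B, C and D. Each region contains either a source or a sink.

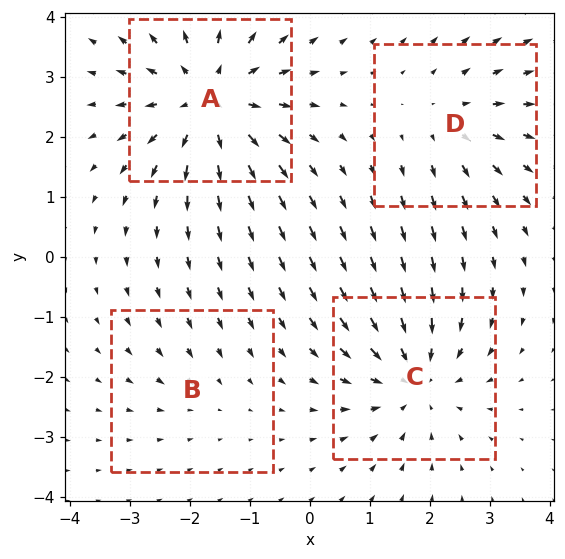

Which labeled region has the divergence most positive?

Divergence at each region's feature centre — A: about +6, B: about -2, C: about -5, D: about +3. Region A is most positive.

A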